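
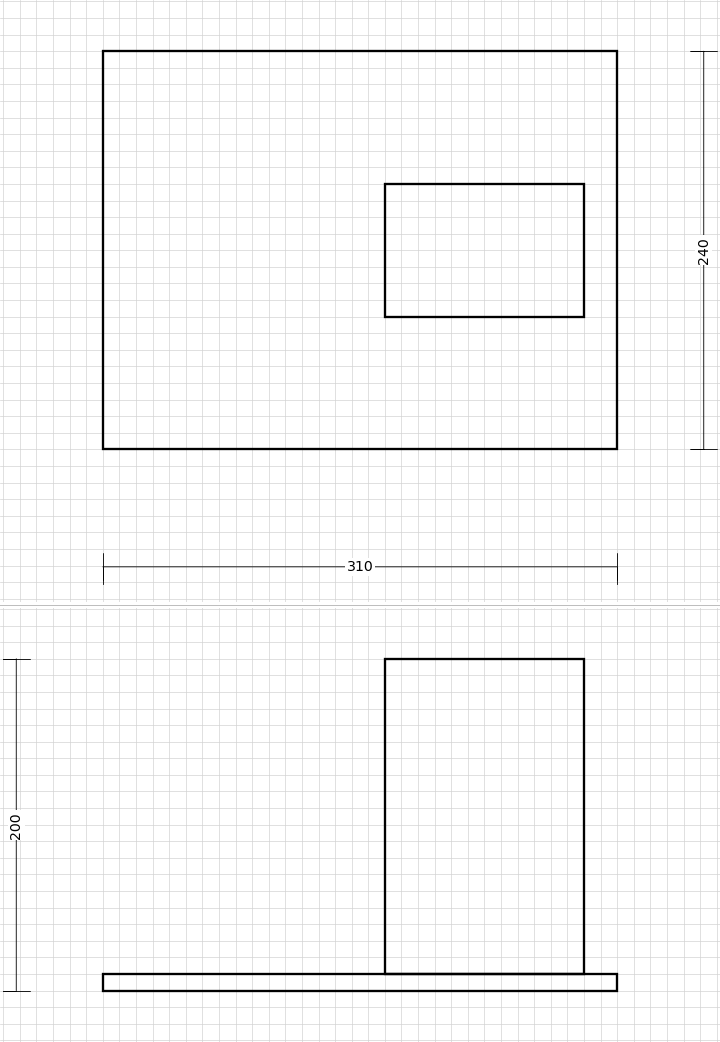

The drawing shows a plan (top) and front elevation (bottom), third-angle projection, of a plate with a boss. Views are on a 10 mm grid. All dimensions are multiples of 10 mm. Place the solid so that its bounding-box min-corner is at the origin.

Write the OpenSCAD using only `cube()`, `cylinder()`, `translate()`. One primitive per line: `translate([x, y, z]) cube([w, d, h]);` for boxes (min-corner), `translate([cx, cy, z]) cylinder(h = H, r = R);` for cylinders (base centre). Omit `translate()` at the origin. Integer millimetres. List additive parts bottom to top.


cube([310, 240, 10]);
translate([170, 80, 10]) cube([120, 80, 190]);


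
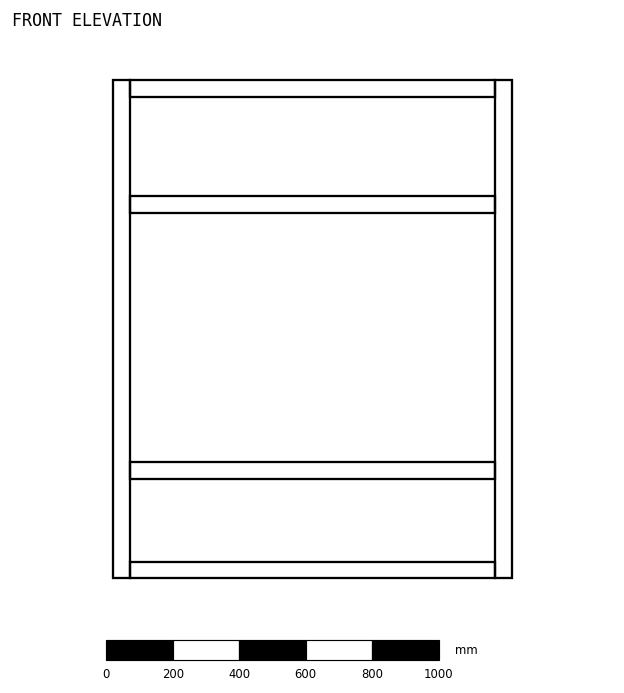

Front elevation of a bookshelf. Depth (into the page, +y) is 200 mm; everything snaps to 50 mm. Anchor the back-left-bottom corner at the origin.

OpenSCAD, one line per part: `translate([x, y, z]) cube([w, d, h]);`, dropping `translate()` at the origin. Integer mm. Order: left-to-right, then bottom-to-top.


cube([50, 200, 1500]);
translate([50, 0, 0]) cube([1100, 200, 50]);
translate([50, 0, 300]) cube([1100, 200, 50]);
translate([50, 0, 1100]) cube([1100, 200, 50]);
translate([50, 0, 1450]) cube([1100, 200, 50]);
translate([1150, 0, 0]) cube([50, 200, 1500]);


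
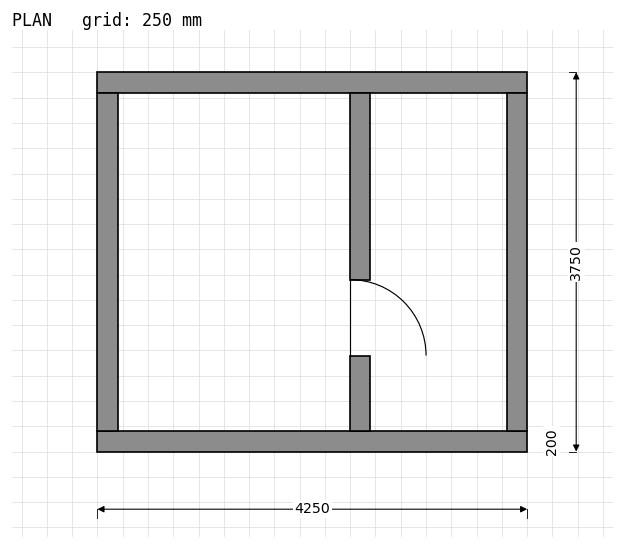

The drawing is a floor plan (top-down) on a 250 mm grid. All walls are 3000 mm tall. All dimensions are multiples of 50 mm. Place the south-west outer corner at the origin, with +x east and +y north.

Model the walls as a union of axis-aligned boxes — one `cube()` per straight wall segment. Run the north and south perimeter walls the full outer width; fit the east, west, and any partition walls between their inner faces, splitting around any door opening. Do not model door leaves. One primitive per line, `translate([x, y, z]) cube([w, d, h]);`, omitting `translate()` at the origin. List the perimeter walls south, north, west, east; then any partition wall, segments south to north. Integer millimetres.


cube([4250, 200, 3000]);
translate([0, 3550, 0]) cube([4250, 200, 3000]);
translate([0, 200, 0]) cube([200, 3350, 3000]);
translate([4050, 200, 0]) cube([200, 3350, 3000]);
translate([2500, 200, 0]) cube([200, 750, 3000]);
translate([2500, 1700, 0]) cube([200, 1850, 3000]);


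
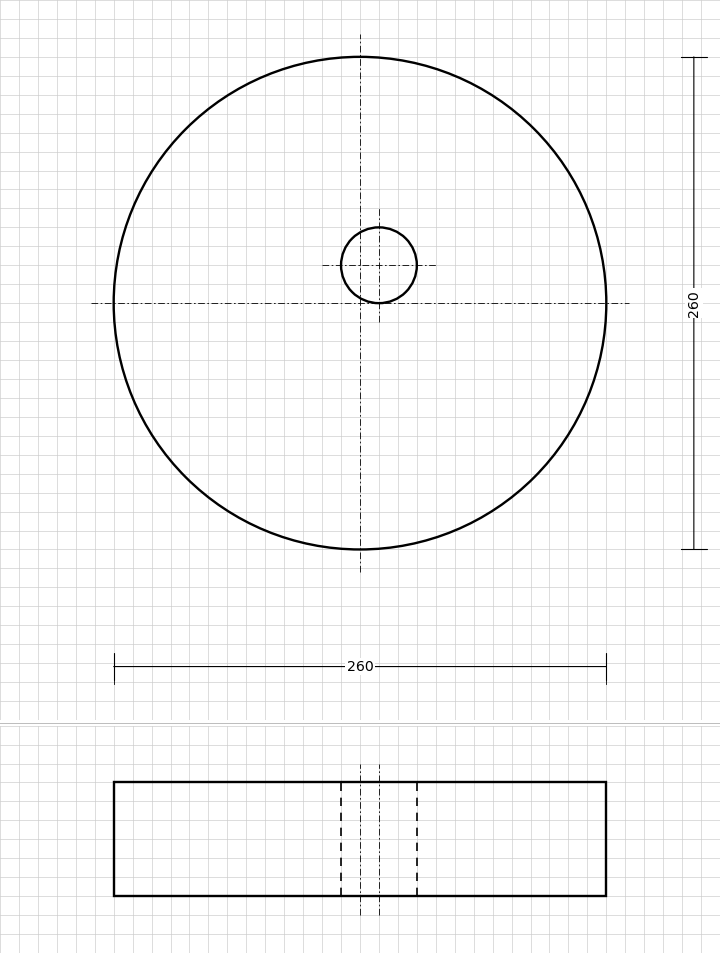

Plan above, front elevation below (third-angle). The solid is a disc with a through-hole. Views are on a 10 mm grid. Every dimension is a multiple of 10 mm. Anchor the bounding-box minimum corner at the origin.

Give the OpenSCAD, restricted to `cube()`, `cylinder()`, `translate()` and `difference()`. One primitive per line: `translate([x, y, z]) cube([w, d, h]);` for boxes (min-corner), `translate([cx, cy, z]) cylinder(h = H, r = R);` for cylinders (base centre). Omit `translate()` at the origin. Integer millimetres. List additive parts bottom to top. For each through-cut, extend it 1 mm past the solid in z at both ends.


difference() {
  translate([130, 130, 0]) cylinder(h = 60, r = 130);
  translate([140, 150, -1]) cylinder(h = 62, r = 20);
}


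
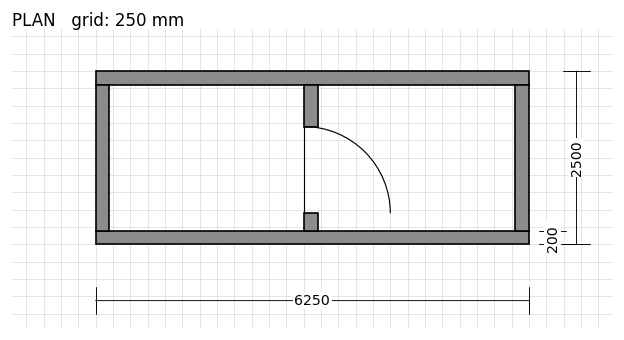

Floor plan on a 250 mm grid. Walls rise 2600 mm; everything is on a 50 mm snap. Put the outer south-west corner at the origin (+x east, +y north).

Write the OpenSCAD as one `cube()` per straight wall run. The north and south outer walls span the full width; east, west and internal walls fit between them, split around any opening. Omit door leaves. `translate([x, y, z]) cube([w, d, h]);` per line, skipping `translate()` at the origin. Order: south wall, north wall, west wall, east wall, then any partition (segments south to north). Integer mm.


cube([6250, 200, 2600]);
translate([0, 2300, 0]) cube([6250, 200, 2600]);
translate([0, 200, 0]) cube([200, 2100, 2600]);
translate([6050, 200, 0]) cube([200, 2100, 2600]);
translate([3000, 200, 0]) cube([200, 250, 2600]);
translate([3000, 1700, 0]) cube([200, 600, 2600]);


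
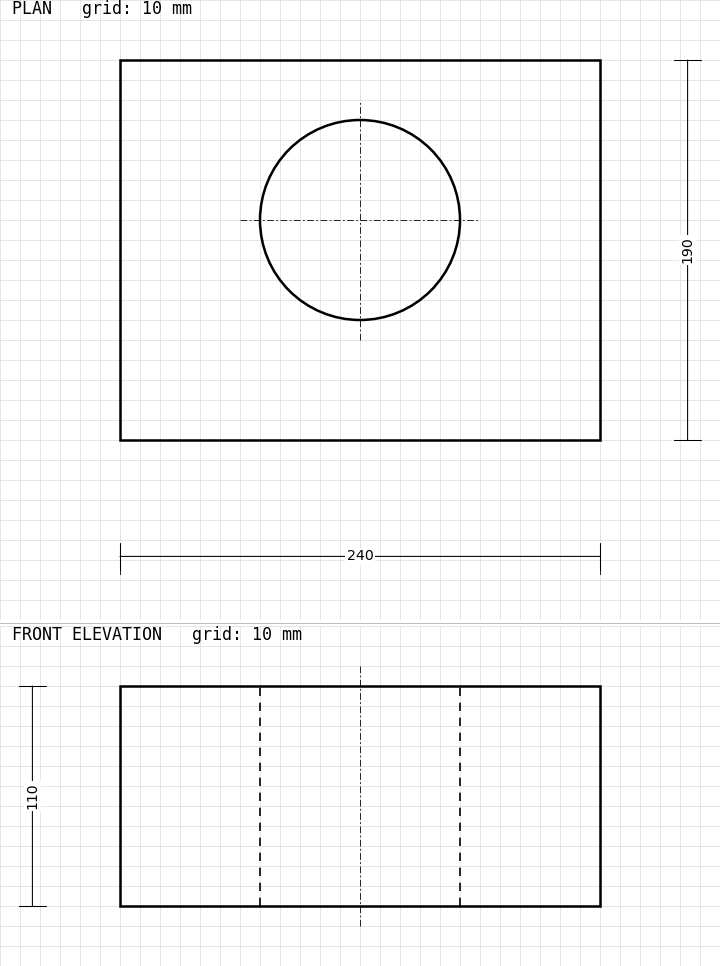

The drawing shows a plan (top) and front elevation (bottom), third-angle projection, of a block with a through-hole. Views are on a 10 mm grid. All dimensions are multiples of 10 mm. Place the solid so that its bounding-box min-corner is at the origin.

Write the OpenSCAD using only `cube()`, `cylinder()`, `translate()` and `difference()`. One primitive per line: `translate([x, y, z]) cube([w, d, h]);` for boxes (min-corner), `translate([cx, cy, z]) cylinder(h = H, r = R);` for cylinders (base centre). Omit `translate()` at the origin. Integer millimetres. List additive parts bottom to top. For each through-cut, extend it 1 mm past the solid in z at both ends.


difference() {
  cube([240, 190, 110]);
  translate([120, 110, -1]) cylinder(h = 112, r = 50);
}


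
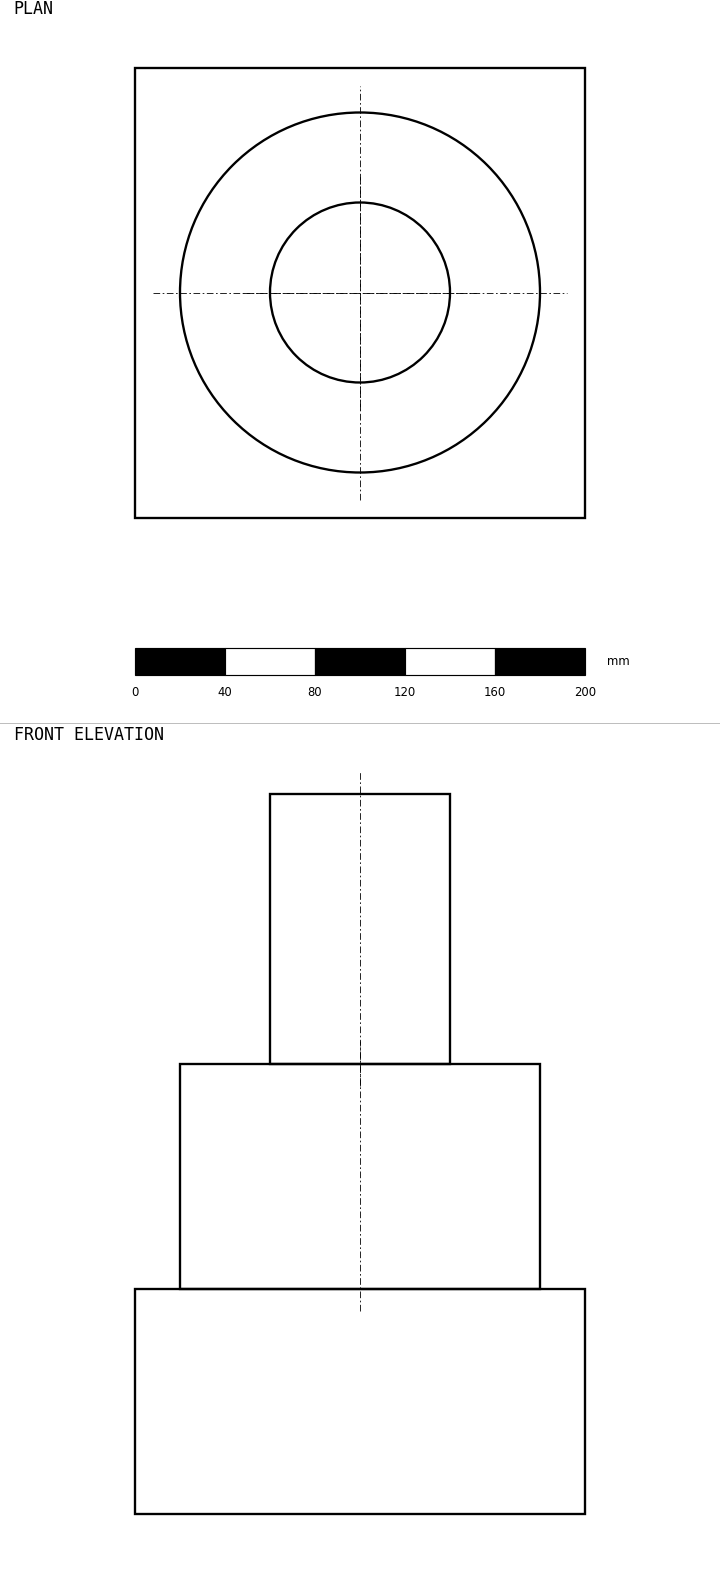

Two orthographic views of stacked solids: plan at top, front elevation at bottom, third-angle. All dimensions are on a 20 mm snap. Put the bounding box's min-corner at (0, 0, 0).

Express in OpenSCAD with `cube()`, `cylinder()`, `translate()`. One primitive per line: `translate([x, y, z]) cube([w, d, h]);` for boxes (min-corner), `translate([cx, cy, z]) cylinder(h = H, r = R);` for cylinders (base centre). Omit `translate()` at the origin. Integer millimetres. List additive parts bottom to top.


cube([200, 200, 100]);
translate([100, 100, 100]) cylinder(h = 100, r = 80);
translate([100, 100, 200]) cylinder(h = 120, r = 40);


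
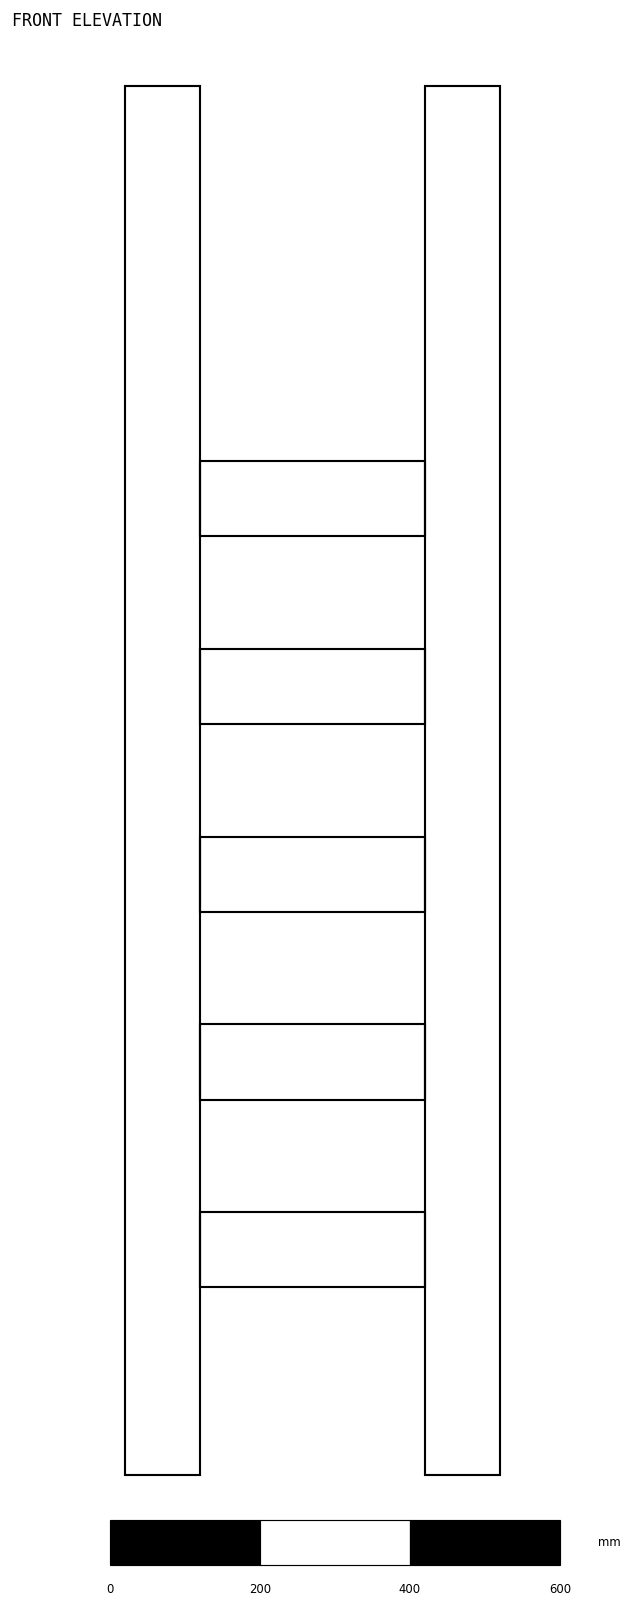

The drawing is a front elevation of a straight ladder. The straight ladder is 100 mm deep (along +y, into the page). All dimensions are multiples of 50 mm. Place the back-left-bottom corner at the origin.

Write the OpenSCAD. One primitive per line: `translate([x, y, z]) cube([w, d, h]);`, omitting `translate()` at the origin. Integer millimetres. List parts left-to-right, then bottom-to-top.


cube([100, 100, 1850]);
translate([100, 0, 250]) cube([300, 100, 100]);
translate([100, 0, 500]) cube([300, 100, 100]);
translate([100, 0, 750]) cube([300, 100, 100]);
translate([100, 0, 1000]) cube([300, 100, 100]);
translate([100, 0, 1250]) cube([300, 100, 100]);
translate([400, 0, 0]) cube([100, 100, 1850]);


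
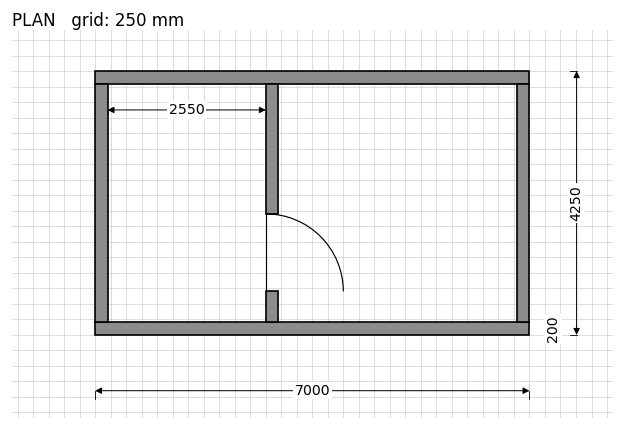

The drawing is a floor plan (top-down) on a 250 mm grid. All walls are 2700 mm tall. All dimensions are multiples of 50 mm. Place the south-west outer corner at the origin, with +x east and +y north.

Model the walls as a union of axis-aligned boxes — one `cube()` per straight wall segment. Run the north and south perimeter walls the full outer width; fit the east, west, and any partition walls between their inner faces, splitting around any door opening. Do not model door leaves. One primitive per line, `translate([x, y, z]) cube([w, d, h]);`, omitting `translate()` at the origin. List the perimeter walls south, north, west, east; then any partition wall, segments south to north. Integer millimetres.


cube([7000, 200, 2700]);
translate([0, 4050, 0]) cube([7000, 200, 2700]);
translate([0, 200, 0]) cube([200, 3850, 2700]);
translate([6800, 200, 0]) cube([200, 3850, 2700]);
translate([2750, 200, 0]) cube([200, 500, 2700]);
translate([2750, 1950, 0]) cube([200, 2100, 2700]);


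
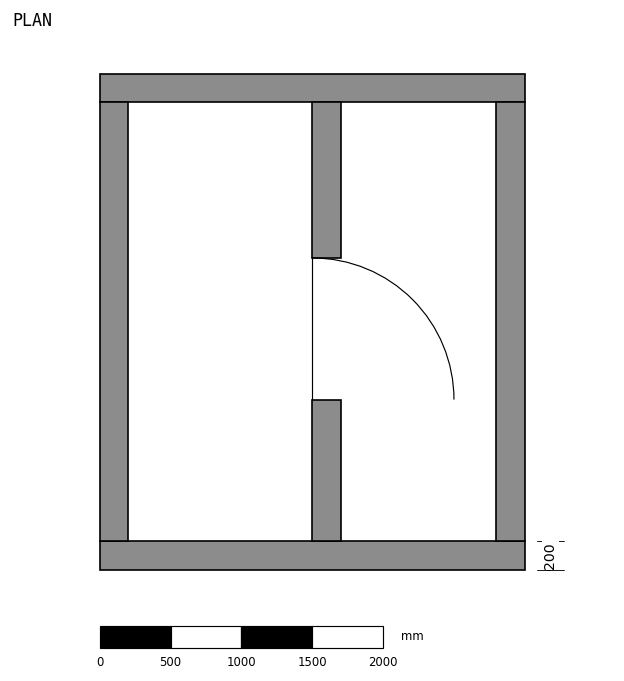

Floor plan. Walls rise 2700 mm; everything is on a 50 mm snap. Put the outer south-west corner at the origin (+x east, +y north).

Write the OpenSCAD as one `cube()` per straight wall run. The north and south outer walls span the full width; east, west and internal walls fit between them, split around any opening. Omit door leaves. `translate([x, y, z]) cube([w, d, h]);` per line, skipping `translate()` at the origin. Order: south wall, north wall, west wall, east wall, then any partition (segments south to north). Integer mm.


cube([3000, 200, 2700]);
translate([0, 3300, 0]) cube([3000, 200, 2700]);
translate([0, 200, 0]) cube([200, 3100, 2700]);
translate([2800, 200, 0]) cube([200, 3100, 2700]);
translate([1500, 200, 0]) cube([200, 1000, 2700]);
translate([1500, 2200, 0]) cube([200, 1100, 2700]);


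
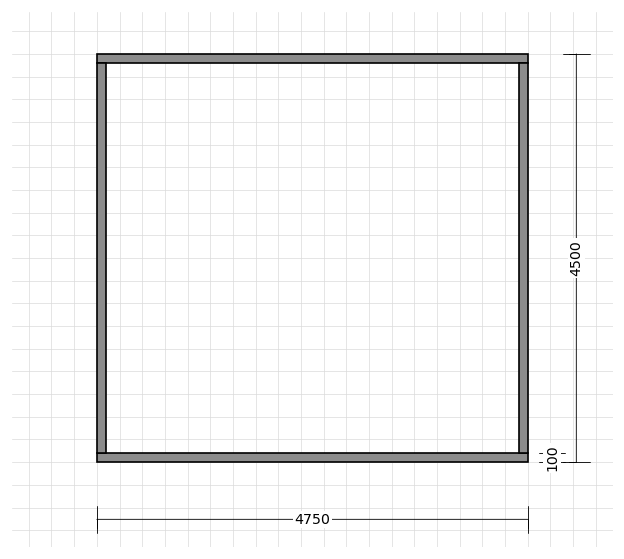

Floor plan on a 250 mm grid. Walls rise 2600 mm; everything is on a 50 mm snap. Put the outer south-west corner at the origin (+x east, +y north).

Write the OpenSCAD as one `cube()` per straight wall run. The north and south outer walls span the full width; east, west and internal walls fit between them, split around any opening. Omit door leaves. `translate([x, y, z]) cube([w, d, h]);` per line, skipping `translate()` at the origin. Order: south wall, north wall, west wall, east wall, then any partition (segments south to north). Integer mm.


cube([4750, 100, 2600]);
translate([0, 4400, 0]) cube([4750, 100, 2600]);
translate([0, 100, 0]) cube([100, 4300, 2600]);
translate([4650, 100, 0]) cube([100, 4300, 2600]);


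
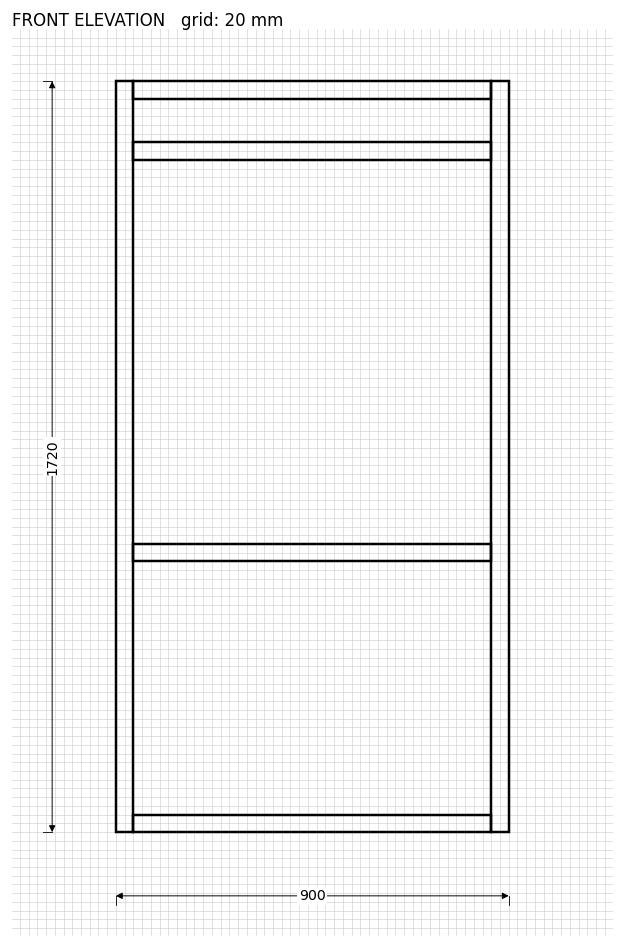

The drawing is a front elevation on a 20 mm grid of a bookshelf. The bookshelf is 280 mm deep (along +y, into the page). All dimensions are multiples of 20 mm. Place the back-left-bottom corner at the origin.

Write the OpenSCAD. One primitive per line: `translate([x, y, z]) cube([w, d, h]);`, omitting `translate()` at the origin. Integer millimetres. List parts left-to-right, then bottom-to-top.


cube([40, 280, 1720]);
translate([40, 0, 0]) cube([820, 280, 40]);
translate([40, 0, 620]) cube([820, 280, 40]);
translate([40, 0, 1540]) cube([820, 280, 40]);
translate([40, 0, 1680]) cube([820, 280, 40]);
translate([860, 0, 0]) cube([40, 280, 1720]);


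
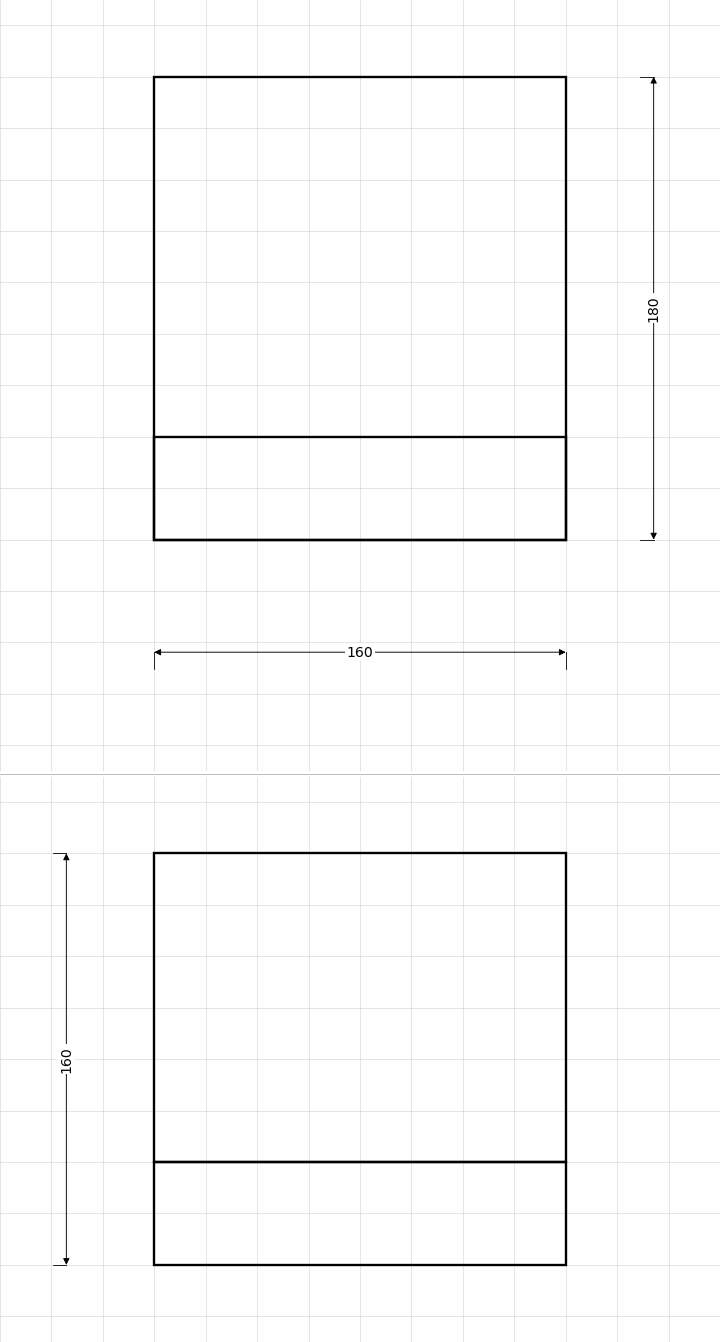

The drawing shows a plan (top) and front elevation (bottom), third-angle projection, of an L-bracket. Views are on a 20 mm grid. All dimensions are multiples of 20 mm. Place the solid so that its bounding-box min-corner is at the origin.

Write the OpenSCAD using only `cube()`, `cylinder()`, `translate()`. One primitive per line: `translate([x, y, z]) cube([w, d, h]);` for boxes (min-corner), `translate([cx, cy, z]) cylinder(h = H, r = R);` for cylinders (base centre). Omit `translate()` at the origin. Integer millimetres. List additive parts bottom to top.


cube([160, 180, 40]);
translate([0, 0, 40]) cube([160, 40, 120]);


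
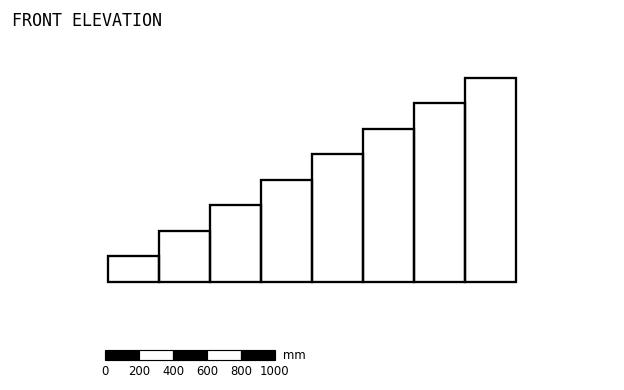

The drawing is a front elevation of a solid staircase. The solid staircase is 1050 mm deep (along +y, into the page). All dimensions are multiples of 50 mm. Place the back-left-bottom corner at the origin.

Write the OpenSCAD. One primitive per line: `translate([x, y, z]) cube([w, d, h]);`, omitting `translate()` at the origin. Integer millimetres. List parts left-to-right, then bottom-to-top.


cube([300, 1050, 150]);
translate([300, 0, 0]) cube([300, 1050, 300]);
translate([600, 0, 0]) cube([300, 1050, 450]);
translate([900, 0, 0]) cube([300, 1050, 600]);
translate([1200, 0, 0]) cube([300, 1050, 750]);
translate([1500, 0, 0]) cube([300, 1050, 900]);
translate([1800, 0, 0]) cube([300, 1050, 1050]);
translate([2100, 0, 0]) cube([300, 1050, 1200]);


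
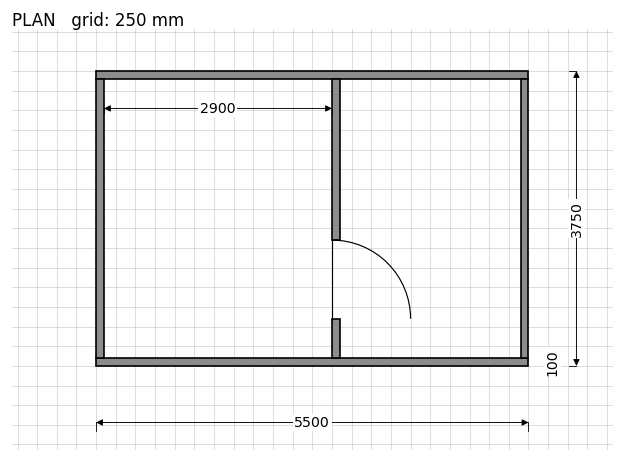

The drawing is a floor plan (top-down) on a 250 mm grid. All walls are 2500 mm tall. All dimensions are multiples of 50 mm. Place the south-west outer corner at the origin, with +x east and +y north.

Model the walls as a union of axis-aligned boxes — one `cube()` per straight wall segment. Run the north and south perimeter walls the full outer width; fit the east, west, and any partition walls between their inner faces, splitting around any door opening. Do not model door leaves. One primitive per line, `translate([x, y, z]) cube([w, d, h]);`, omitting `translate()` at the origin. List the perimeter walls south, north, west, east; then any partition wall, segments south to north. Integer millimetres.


cube([5500, 100, 2500]);
translate([0, 3650, 0]) cube([5500, 100, 2500]);
translate([0, 100, 0]) cube([100, 3550, 2500]);
translate([5400, 100, 0]) cube([100, 3550, 2500]);
translate([3000, 100, 0]) cube([100, 500, 2500]);
translate([3000, 1600, 0]) cube([100, 2050, 2500]);


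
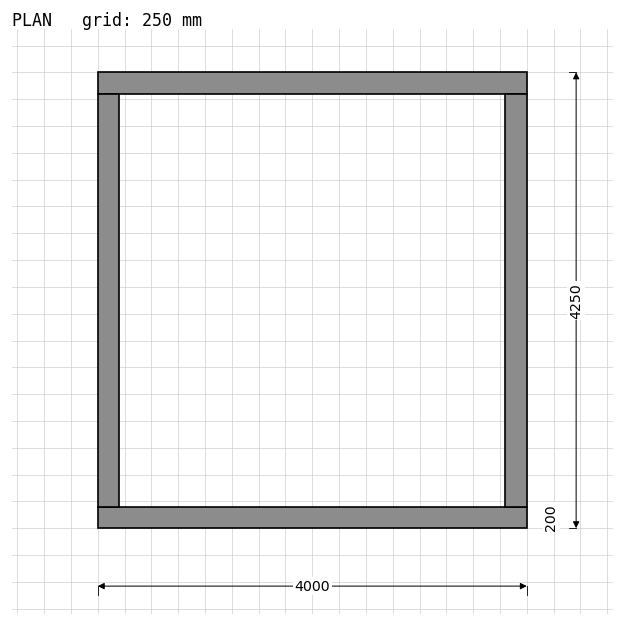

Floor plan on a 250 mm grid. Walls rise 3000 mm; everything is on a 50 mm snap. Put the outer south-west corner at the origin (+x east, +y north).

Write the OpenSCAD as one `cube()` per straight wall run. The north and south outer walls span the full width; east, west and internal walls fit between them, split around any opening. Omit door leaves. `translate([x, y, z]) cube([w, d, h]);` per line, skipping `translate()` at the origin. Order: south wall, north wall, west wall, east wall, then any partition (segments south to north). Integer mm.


cube([4000, 200, 3000]);
translate([0, 4050, 0]) cube([4000, 200, 3000]);
translate([0, 200, 0]) cube([200, 3850, 3000]);
translate([3800, 200, 0]) cube([200, 3850, 3000]);


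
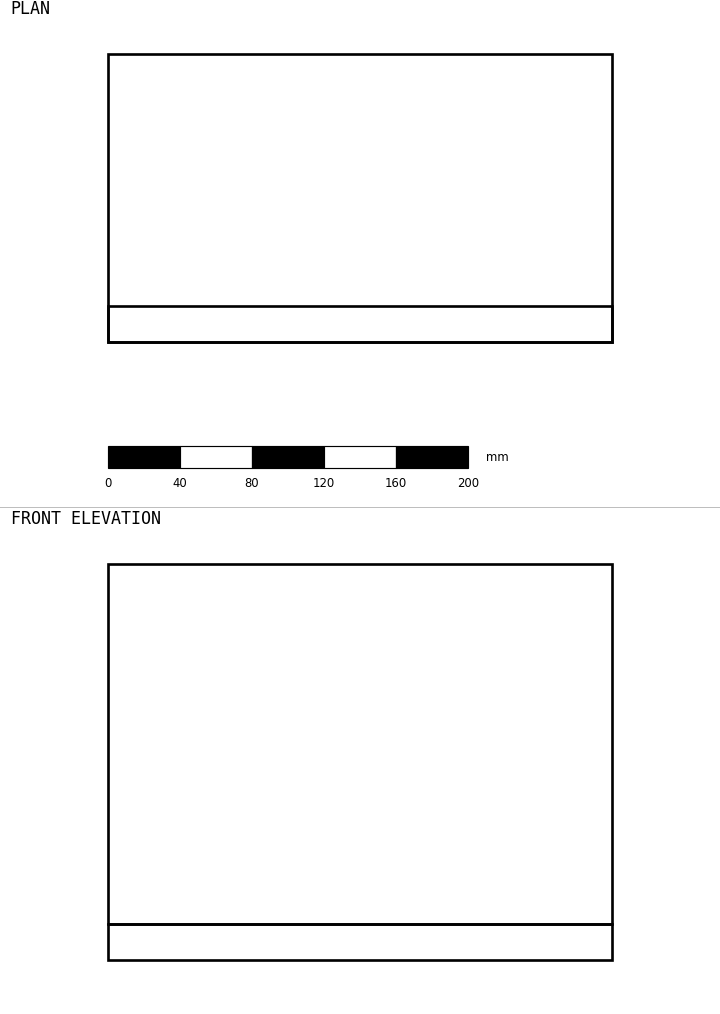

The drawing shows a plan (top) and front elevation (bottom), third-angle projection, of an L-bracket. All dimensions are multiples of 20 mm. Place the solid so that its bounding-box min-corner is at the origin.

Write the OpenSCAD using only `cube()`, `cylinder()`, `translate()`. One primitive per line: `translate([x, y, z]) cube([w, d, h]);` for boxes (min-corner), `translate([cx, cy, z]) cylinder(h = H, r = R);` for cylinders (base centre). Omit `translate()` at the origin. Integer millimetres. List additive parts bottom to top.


cube([280, 160, 20]);
translate([0, 0, 20]) cube([280, 20, 200]);


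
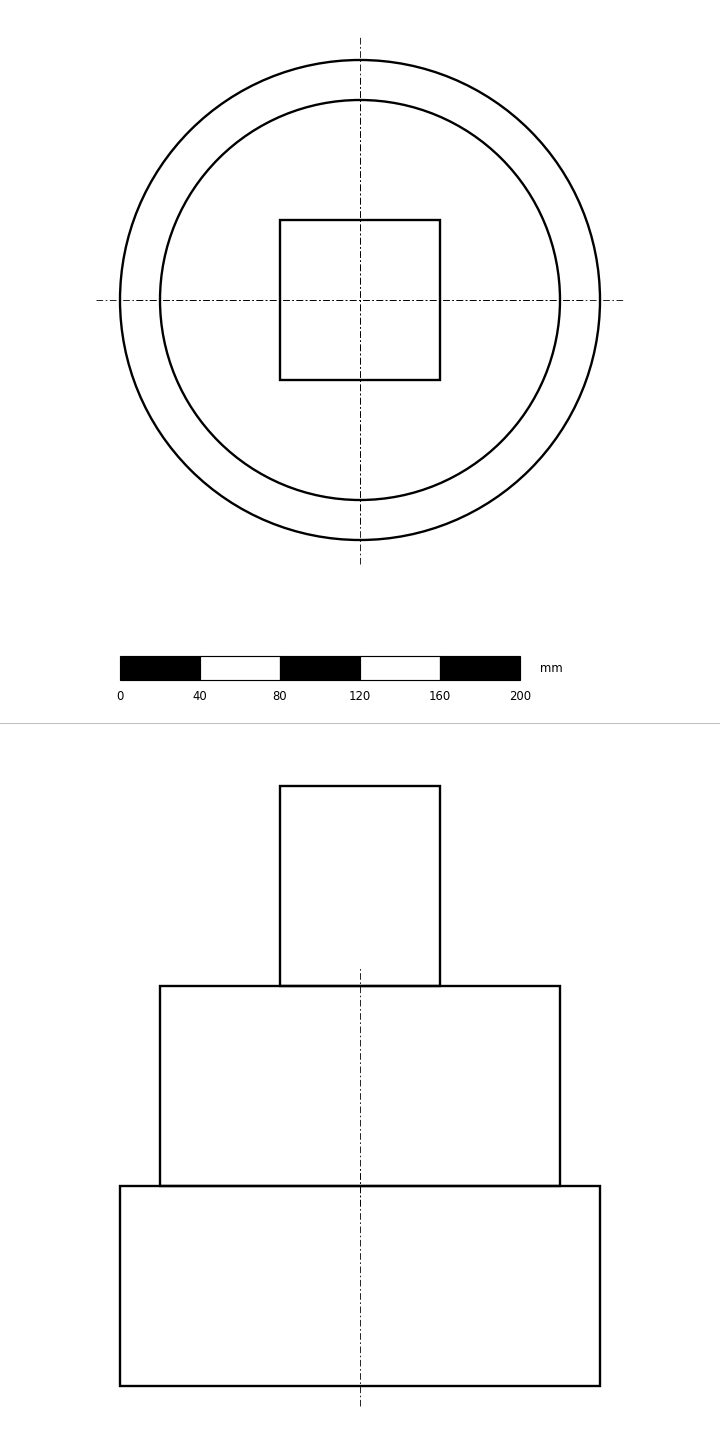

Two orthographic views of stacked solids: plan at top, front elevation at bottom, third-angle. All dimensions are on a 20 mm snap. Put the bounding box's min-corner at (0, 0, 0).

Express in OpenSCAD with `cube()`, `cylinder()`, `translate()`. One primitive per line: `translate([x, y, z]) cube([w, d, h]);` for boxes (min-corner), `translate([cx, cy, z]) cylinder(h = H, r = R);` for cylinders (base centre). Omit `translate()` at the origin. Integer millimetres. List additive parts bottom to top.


translate([120, 120, 0]) cylinder(h = 100, r = 120);
translate([120, 120, 100]) cylinder(h = 100, r = 100);
translate([80, 80, 200]) cube([80, 80, 100]);


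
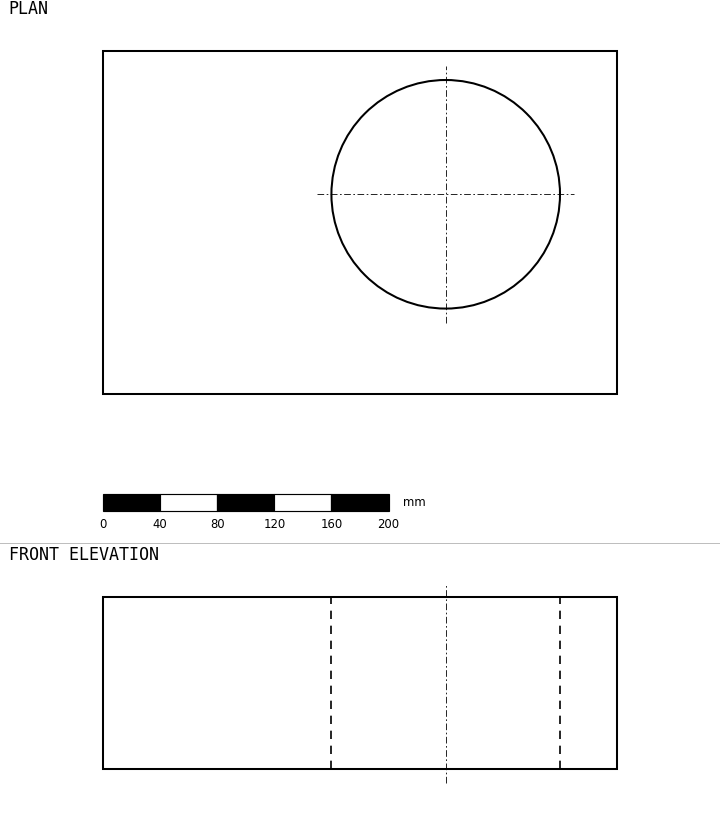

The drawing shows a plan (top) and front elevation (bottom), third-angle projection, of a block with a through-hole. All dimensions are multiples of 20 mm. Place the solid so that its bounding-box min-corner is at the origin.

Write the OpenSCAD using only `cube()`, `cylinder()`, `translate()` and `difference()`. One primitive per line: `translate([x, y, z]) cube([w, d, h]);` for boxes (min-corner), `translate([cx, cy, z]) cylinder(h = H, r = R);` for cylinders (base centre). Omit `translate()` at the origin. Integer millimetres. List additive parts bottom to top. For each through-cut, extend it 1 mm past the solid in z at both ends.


difference() {
  cube([360, 240, 120]);
  translate([240, 140, -1]) cylinder(h = 122, r = 80);
}


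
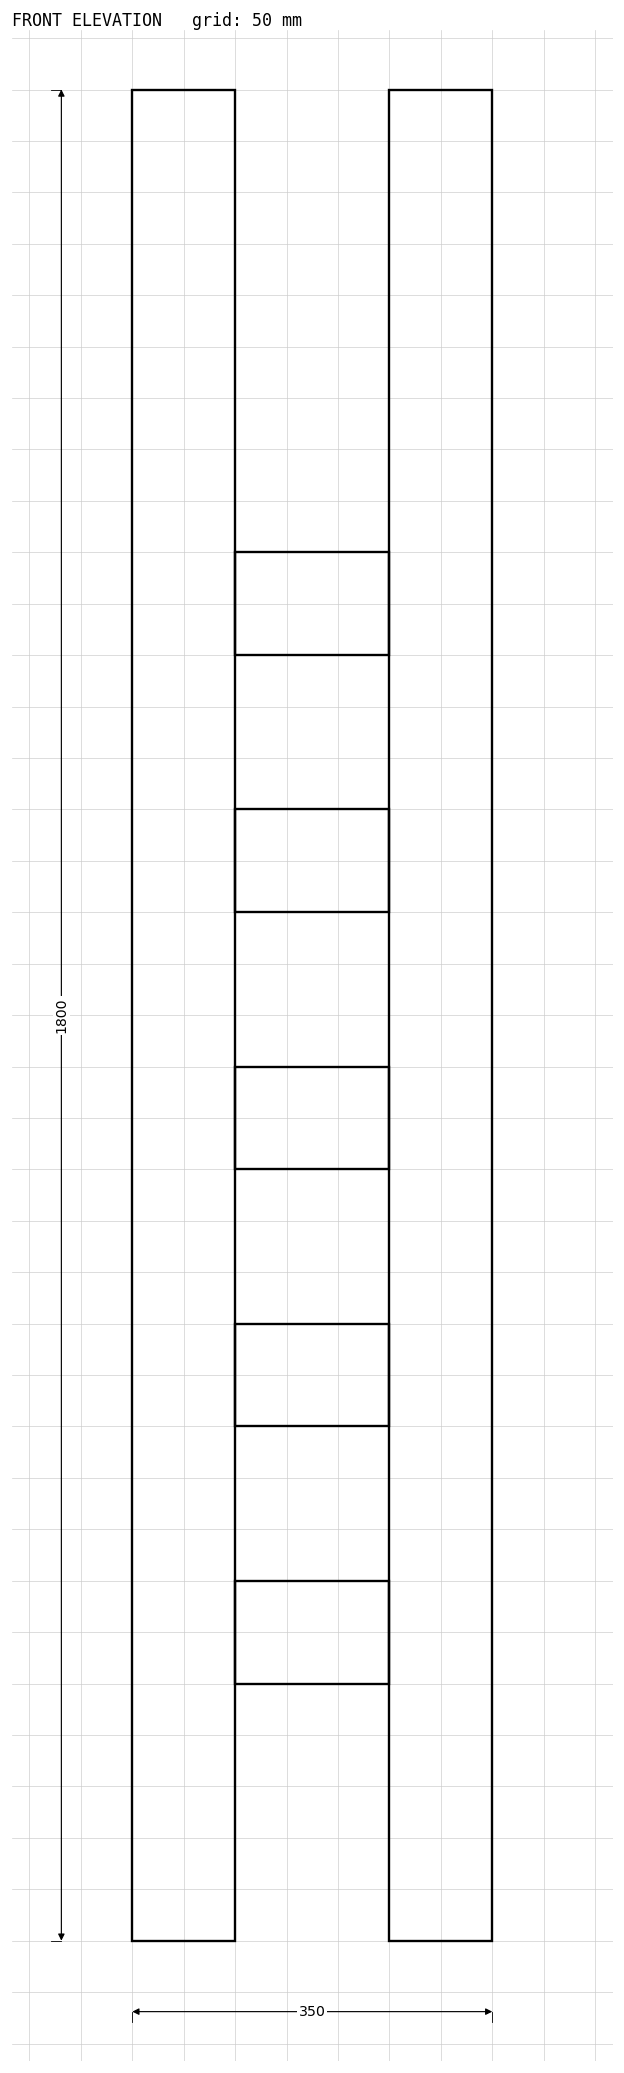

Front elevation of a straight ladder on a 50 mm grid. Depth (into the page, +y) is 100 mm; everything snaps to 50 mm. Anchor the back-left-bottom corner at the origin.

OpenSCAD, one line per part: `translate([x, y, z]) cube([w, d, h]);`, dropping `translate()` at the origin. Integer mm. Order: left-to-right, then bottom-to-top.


cube([100, 100, 1800]);
translate([100, 0, 250]) cube([150, 100, 100]);
translate([100, 0, 500]) cube([150, 100, 100]);
translate([100, 0, 750]) cube([150, 100, 100]);
translate([100, 0, 1000]) cube([150, 100, 100]);
translate([100, 0, 1250]) cube([150, 100, 100]);
translate([250, 0, 0]) cube([100, 100, 1800]);


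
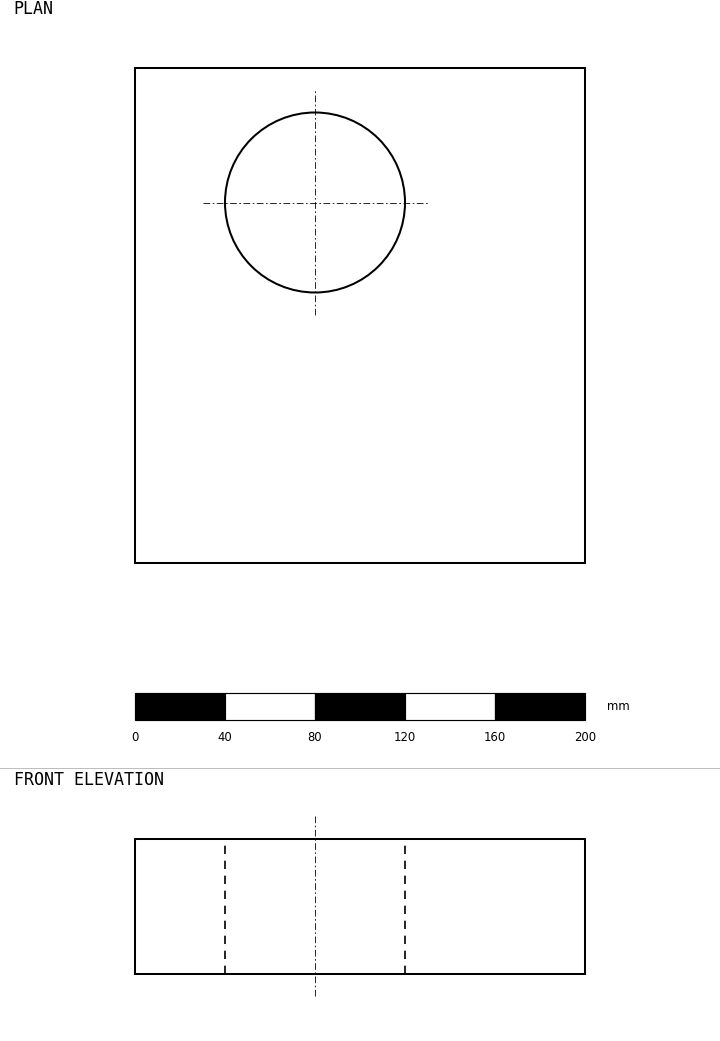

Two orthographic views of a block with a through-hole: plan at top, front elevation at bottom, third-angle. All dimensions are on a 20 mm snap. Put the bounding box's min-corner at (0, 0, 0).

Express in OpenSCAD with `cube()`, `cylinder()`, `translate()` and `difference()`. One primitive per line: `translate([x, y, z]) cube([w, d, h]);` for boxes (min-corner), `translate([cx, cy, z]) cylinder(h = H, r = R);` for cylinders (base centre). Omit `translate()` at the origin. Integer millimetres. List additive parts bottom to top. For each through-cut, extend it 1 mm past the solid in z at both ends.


difference() {
  cube([200, 220, 60]);
  translate([80, 160, -1]) cylinder(h = 62, r = 40);
}


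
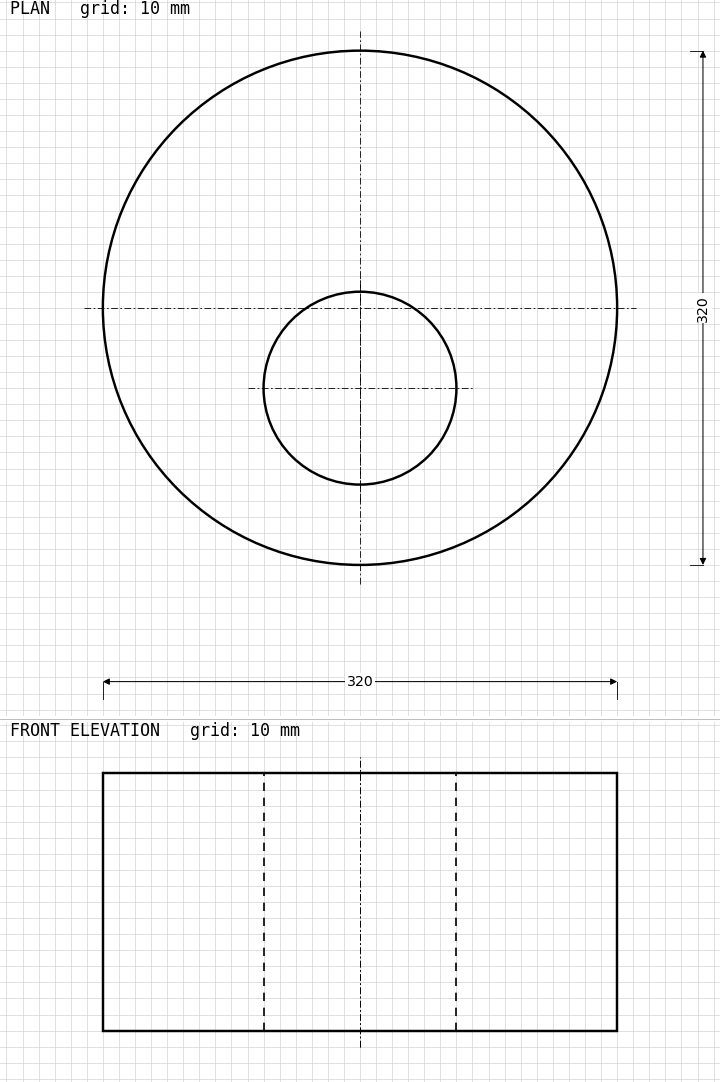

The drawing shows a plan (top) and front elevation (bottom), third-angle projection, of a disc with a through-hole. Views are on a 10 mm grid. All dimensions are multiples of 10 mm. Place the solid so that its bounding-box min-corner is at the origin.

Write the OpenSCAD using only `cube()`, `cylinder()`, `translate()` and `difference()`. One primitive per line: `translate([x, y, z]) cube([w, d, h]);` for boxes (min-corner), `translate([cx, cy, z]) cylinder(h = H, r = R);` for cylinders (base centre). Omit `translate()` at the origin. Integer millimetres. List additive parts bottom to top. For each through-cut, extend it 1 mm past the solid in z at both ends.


difference() {
  translate([160, 160, 0]) cylinder(h = 160, r = 160);
  translate([160, 110, -1]) cylinder(h = 162, r = 60);
}


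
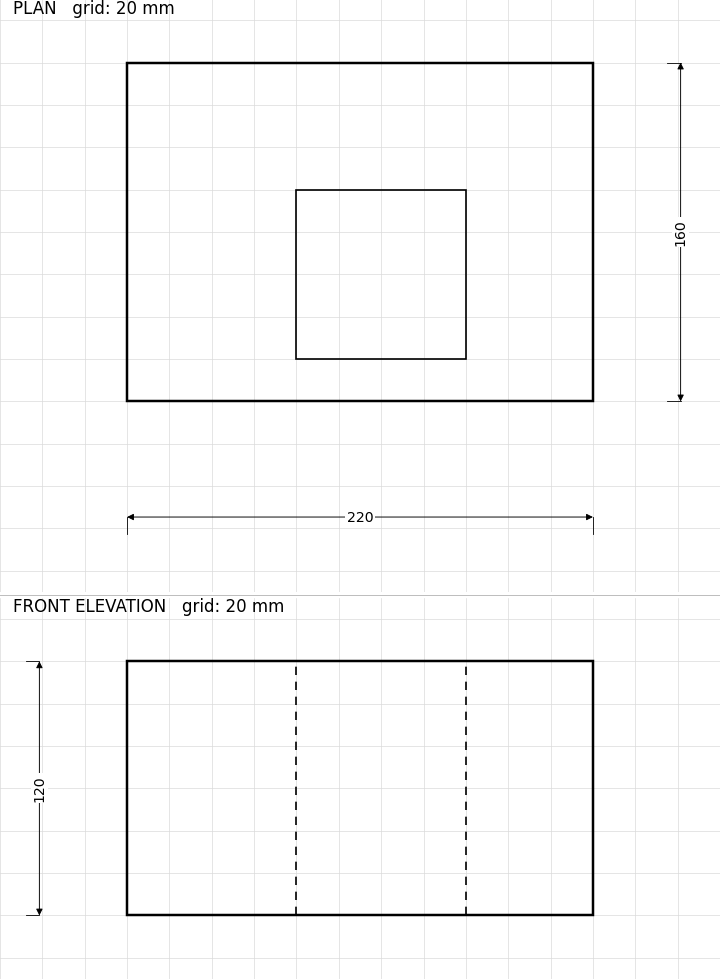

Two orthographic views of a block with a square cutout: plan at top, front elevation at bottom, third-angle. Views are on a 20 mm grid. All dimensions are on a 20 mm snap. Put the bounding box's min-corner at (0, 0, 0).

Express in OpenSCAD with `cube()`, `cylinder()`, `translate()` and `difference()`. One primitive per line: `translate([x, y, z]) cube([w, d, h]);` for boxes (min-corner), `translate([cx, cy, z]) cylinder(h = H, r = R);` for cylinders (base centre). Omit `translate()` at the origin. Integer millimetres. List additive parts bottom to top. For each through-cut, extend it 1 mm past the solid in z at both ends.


difference() {
  cube([220, 160, 120]);
  translate([80, 20, -1]) cube([80, 80, 122]);
}


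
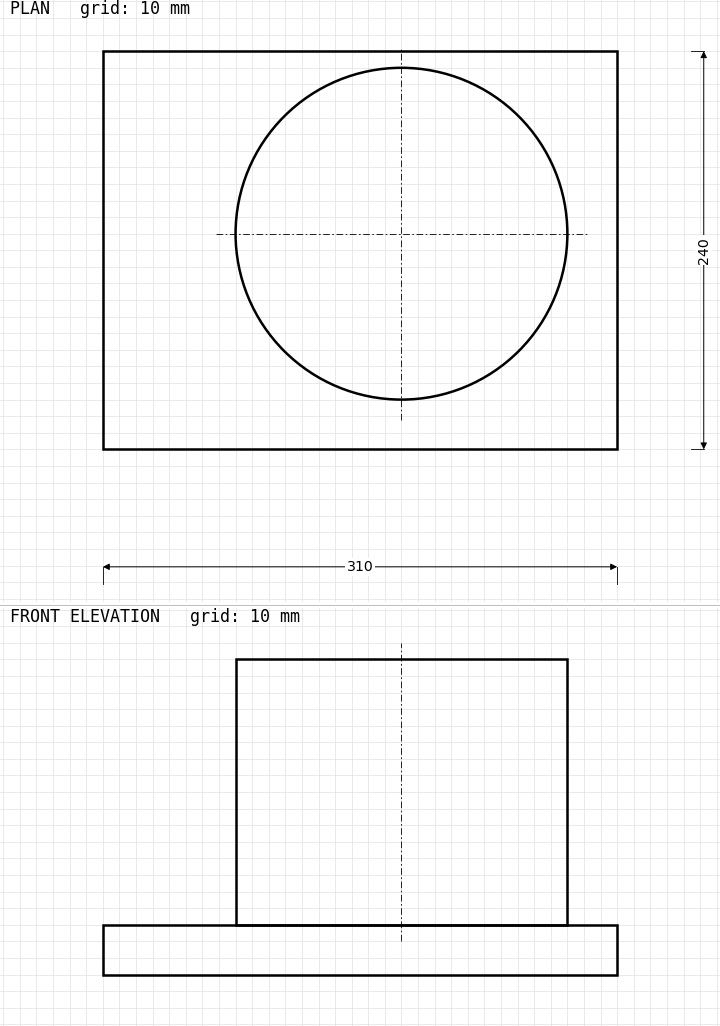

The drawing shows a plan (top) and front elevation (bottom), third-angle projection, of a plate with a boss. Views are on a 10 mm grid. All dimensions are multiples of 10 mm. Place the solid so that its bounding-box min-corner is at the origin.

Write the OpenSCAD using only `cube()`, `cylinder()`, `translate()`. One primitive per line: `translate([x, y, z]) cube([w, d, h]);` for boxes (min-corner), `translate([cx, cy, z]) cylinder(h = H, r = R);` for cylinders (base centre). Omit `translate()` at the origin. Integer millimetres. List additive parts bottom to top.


cube([310, 240, 30]);
translate([180, 130, 30]) cylinder(h = 160, r = 100);


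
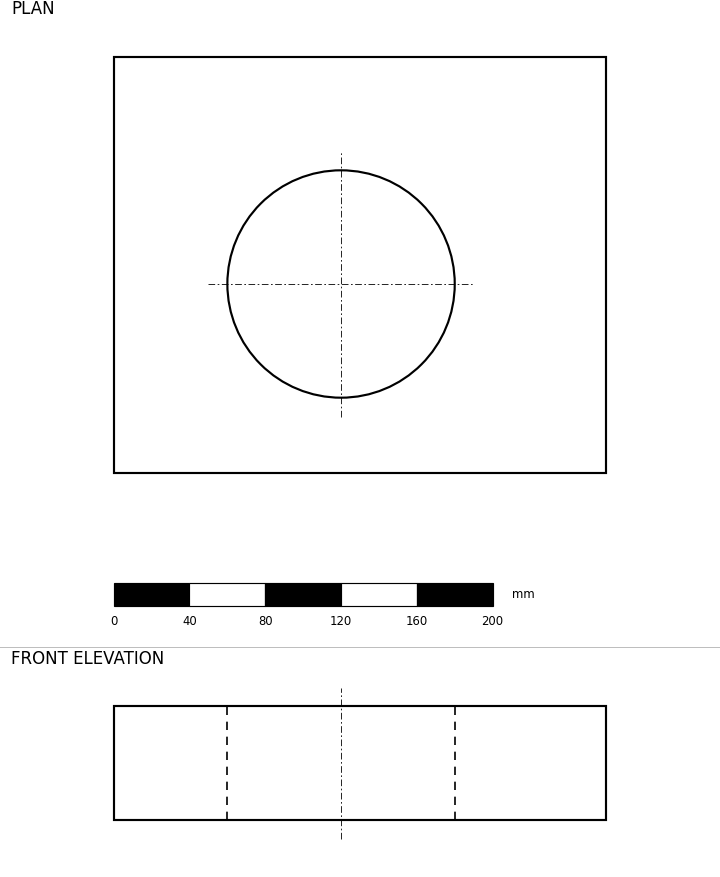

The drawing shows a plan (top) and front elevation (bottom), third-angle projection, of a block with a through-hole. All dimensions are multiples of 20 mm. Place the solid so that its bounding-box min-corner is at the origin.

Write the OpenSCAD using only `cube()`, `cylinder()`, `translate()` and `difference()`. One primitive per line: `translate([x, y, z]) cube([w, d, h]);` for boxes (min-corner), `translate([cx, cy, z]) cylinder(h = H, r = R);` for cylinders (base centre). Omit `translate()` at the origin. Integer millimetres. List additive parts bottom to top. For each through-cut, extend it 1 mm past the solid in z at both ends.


difference() {
  cube([260, 220, 60]);
  translate([120, 100, -1]) cylinder(h = 62, r = 60);
}


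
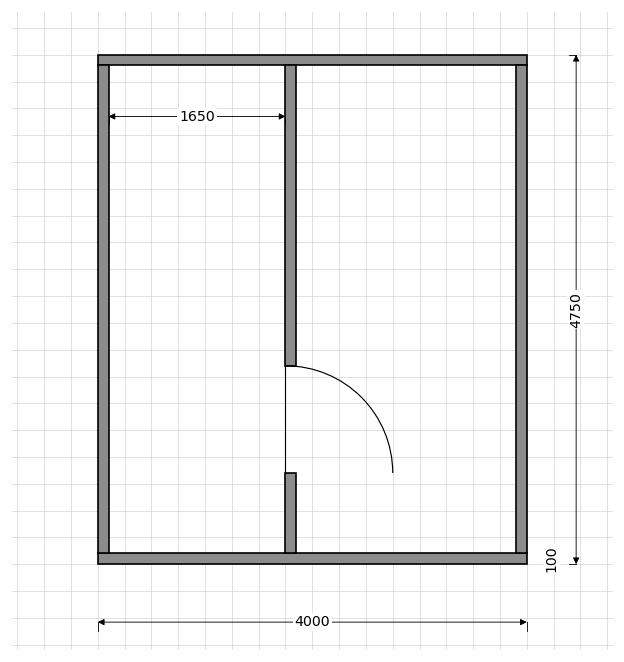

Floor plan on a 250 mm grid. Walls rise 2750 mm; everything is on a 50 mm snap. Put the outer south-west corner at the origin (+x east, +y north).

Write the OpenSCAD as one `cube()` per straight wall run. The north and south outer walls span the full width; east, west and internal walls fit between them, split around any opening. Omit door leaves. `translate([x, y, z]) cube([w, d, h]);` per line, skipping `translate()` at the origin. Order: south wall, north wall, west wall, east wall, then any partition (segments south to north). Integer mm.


cube([4000, 100, 2750]);
translate([0, 4650, 0]) cube([4000, 100, 2750]);
translate([0, 100, 0]) cube([100, 4550, 2750]);
translate([3900, 100, 0]) cube([100, 4550, 2750]);
translate([1750, 100, 0]) cube([100, 750, 2750]);
translate([1750, 1850, 0]) cube([100, 2800, 2750]);


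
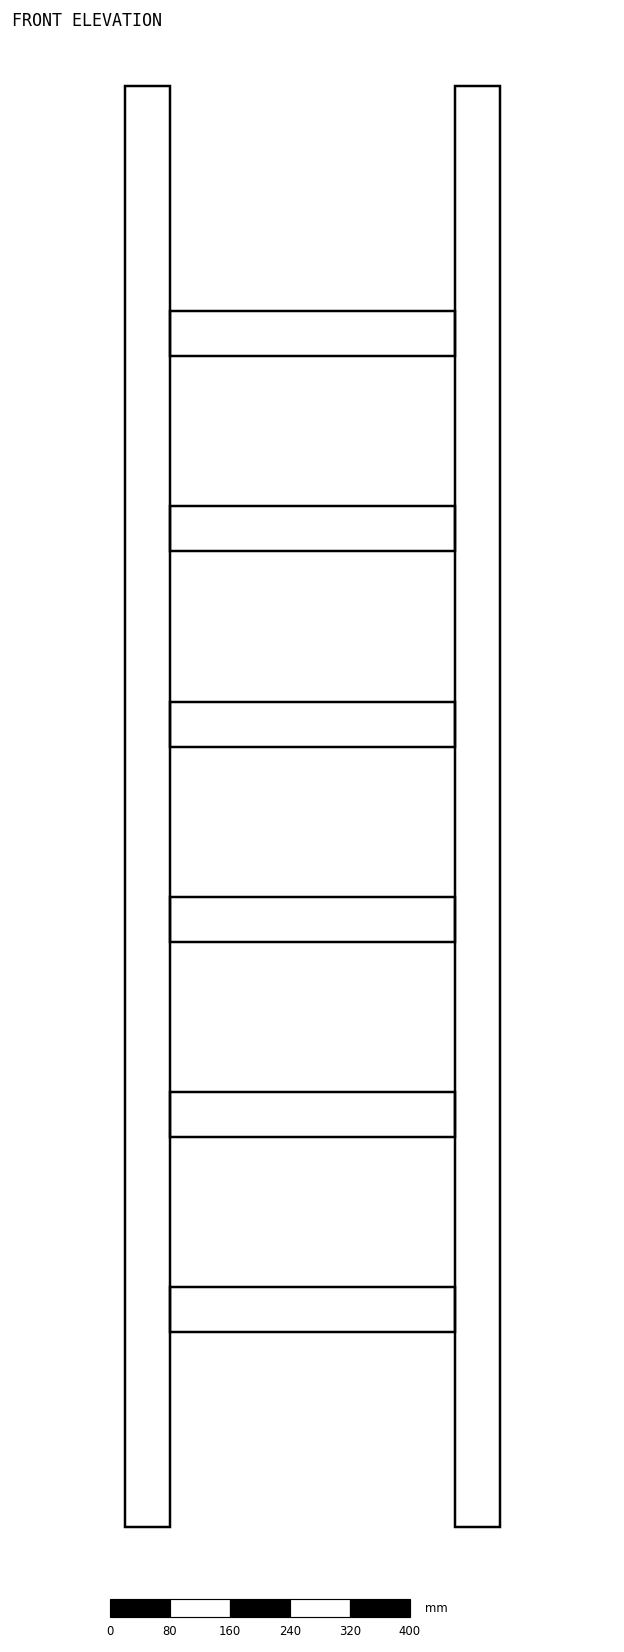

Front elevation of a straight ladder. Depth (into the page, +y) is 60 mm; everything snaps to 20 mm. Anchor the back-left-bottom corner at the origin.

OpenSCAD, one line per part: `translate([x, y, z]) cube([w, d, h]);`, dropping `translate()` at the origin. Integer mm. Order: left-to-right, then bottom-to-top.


cube([60, 60, 1920]);
translate([60, 0, 260]) cube([380, 60, 60]);
translate([60, 0, 520]) cube([380, 60, 60]);
translate([60, 0, 780]) cube([380, 60, 60]);
translate([60, 0, 1040]) cube([380, 60, 60]);
translate([60, 0, 1300]) cube([380, 60, 60]);
translate([60, 0, 1560]) cube([380, 60, 60]);
translate([440, 0, 0]) cube([60, 60, 1920]);


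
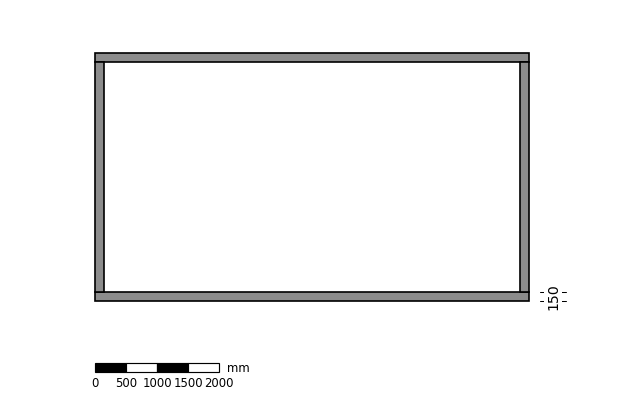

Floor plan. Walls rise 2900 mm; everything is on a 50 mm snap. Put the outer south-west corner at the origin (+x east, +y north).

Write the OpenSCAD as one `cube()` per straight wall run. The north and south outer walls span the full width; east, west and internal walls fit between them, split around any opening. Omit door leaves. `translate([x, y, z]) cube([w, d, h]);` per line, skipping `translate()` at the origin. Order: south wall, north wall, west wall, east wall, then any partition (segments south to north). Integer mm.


cube([7000, 150, 2900]);
translate([0, 3850, 0]) cube([7000, 150, 2900]);
translate([0, 150, 0]) cube([150, 3700, 2900]);
translate([6850, 150, 0]) cube([150, 3700, 2900]);


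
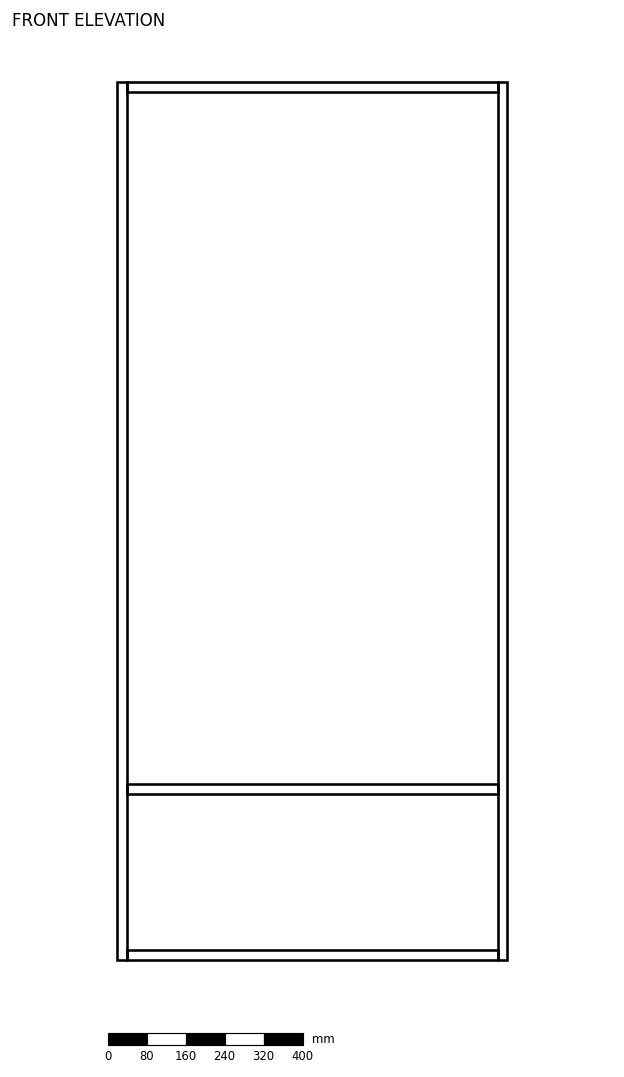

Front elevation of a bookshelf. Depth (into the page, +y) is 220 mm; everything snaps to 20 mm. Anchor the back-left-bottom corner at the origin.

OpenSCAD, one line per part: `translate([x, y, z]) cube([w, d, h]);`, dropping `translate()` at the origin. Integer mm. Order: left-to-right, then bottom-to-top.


cube([20, 220, 1800]);
translate([20, 0, 0]) cube([760, 220, 20]);
translate([20, 0, 340]) cube([760, 220, 20]);
translate([20, 0, 1780]) cube([760, 220, 20]);
translate([780, 0, 0]) cube([20, 220, 1800]);


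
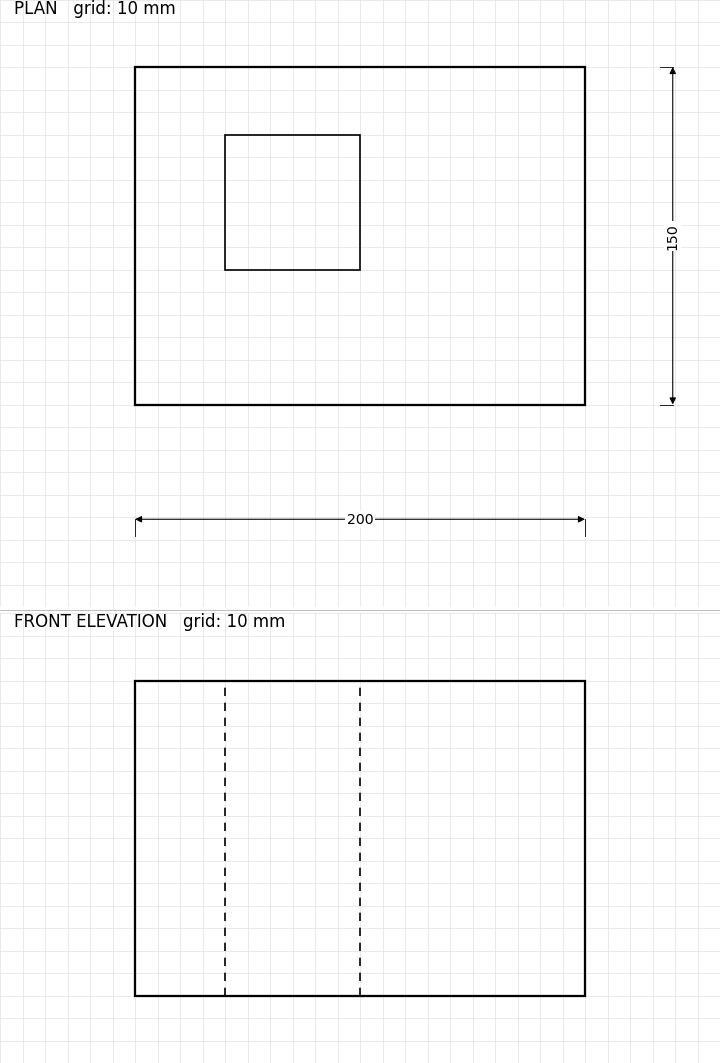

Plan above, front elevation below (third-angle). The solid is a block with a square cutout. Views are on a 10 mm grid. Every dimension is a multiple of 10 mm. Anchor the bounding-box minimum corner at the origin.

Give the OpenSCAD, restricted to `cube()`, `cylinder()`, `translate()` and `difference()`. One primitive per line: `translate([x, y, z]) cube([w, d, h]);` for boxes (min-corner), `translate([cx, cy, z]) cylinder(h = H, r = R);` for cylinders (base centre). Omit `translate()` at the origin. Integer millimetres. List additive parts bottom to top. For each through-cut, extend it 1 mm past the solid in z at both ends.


difference() {
  cube([200, 150, 140]);
  translate([40, 60, -1]) cube([60, 60, 142]);
}


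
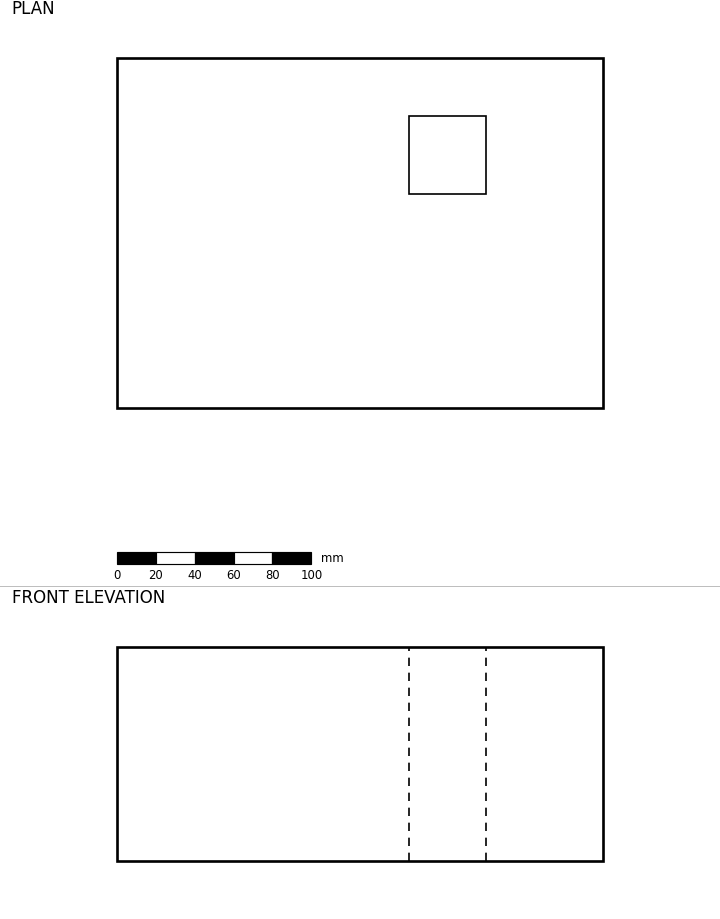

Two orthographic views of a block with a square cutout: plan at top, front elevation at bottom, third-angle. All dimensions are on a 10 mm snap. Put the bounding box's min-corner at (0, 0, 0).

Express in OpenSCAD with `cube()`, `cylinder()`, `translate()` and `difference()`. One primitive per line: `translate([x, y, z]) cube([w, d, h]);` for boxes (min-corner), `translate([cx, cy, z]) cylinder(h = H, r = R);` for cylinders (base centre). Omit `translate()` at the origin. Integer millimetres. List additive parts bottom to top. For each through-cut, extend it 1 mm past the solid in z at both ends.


difference() {
  cube([250, 180, 110]);
  translate([150, 110, -1]) cube([40, 40, 112]);
}


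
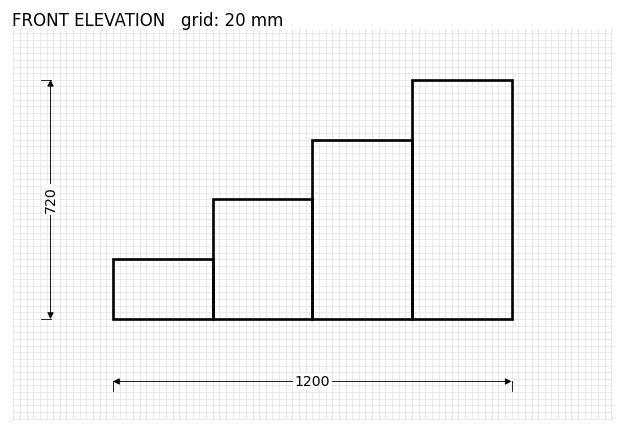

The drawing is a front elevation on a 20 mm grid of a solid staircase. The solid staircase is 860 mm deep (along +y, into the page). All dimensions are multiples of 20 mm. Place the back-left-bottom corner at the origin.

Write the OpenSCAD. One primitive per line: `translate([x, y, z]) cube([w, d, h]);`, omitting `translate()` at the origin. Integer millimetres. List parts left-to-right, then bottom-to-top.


cube([300, 860, 180]);
translate([300, 0, 0]) cube([300, 860, 360]);
translate([600, 0, 0]) cube([300, 860, 540]);
translate([900, 0, 0]) cube([300, 860, 720]);


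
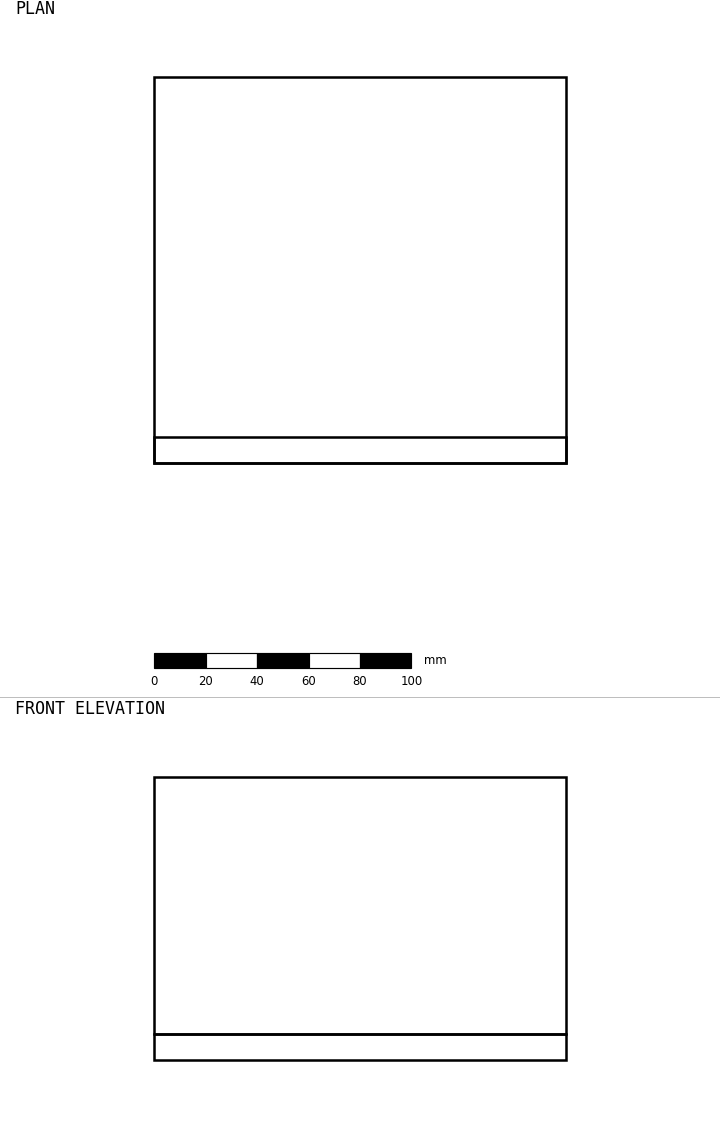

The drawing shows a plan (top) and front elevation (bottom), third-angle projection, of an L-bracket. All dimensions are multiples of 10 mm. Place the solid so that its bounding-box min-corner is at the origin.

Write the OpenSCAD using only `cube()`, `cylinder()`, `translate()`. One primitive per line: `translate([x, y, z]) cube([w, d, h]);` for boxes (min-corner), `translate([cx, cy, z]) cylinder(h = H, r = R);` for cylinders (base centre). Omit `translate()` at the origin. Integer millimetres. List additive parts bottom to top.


cube([160, 150, 10]);
translate([0, 0, 10]) cube([160, 10, 100]);


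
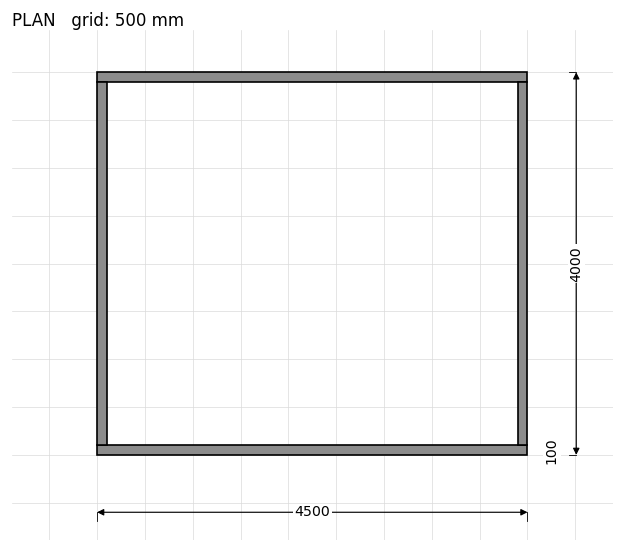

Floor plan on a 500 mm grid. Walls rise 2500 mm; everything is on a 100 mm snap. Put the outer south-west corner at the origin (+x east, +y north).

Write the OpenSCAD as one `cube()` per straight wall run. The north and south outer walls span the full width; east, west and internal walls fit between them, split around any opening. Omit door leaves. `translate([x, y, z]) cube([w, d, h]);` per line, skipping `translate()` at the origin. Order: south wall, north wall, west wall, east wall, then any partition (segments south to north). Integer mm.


cube([4500, 100, 2500]);
translate([0, 3900, 0]) cube([4500, 100, 2500]);
translate([0, 100, 0]) cube([100, 3800, 2500]);
translate([4400, 100, 0]) cube([100, 3800, 2500]);


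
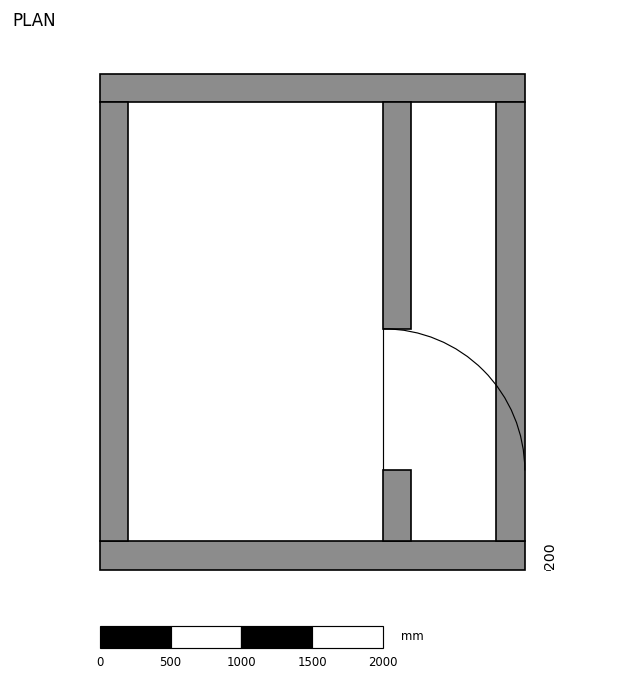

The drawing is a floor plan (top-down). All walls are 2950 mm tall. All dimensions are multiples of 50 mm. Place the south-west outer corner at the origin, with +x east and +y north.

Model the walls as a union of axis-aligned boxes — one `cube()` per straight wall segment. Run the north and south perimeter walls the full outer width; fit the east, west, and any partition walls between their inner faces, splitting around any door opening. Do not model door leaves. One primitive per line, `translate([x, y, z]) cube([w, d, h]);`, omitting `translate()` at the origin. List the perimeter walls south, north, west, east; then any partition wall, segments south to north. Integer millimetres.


cube([3000, 200, 2950]);
translate([0, 3300, 0]) cube([3000, 200, 2950]);
translate([0, 200, 0]) cube([200, 3100, 2950]);
translate([2800, 200, 0]) cube([200, 3100, 2950]);
translate([2000, 200, 0]) cube([200, 500, 2950]);
translate([2000, 1700, 0]) cube([200, 1600, 2950]);
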